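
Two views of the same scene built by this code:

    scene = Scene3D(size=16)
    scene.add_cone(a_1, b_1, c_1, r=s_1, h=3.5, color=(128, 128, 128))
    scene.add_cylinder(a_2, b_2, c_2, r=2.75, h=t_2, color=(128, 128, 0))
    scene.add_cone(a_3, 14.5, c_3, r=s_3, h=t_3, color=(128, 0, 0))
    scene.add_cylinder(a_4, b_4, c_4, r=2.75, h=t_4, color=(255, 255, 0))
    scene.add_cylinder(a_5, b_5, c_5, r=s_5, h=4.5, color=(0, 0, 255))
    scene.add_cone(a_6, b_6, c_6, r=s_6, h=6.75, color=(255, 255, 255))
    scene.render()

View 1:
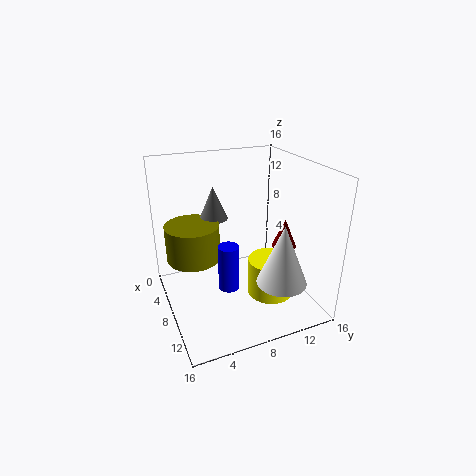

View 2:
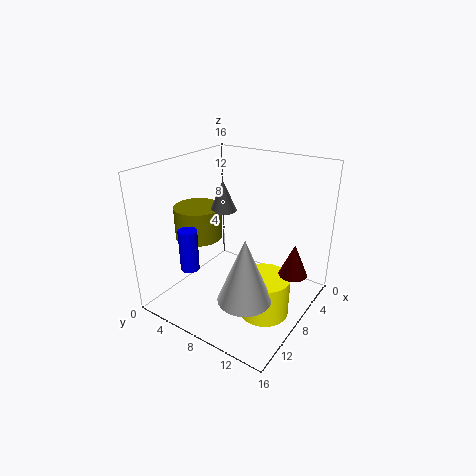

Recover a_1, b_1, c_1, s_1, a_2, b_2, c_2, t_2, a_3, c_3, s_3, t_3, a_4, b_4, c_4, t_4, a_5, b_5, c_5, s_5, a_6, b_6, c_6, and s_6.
a_1 = 7.25
b_1 = 5.5
c_1 = 10.5
s_1 = 1.5
a_2 = 8.5
b_2 = 2.75
c_2 = 7
t_2 = 3.75
a_3 = 7.25
c_3 = 5.25
s_3 = 1.5
t_3 = 3.5
a_4 = 8.75
b_4 = 12
c_4 = 0.25
t_4 = 4.5
a_5 = 12.75
b_5 = 5
c_5 = 5.5
s_5 = 1
a_6 = 12
b_6 = 11.5
c_6 = 3.75
s_6 = 2.75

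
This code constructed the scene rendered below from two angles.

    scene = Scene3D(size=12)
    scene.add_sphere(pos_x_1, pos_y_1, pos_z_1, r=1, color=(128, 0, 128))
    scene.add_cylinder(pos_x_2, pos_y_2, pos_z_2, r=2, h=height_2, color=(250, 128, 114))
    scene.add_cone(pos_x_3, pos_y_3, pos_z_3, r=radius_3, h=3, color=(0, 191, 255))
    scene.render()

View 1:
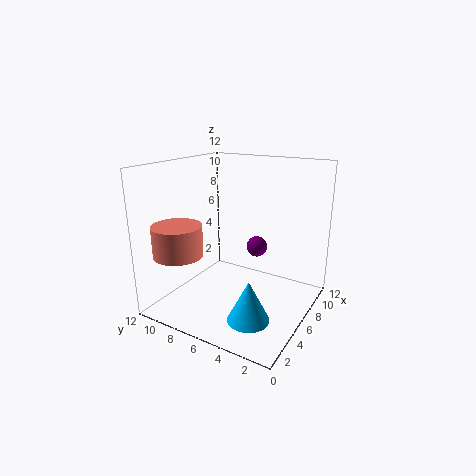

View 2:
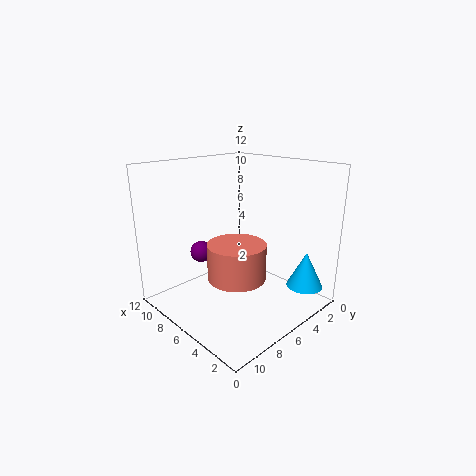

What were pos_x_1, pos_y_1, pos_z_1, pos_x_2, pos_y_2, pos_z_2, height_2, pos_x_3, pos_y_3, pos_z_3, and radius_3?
pos_x_1 = 10.5
pos_y_1 = 6.5
pos_z_1 = 3.5
pos_x_2 = 2.5
pos_y_2 = 9.5
pos_z_2 = 5
height_2 = 2.5
pos_x_3 = 1.5
pos_y_3 = 2.5
pos_z_3 = 2
radius_3 = 1.5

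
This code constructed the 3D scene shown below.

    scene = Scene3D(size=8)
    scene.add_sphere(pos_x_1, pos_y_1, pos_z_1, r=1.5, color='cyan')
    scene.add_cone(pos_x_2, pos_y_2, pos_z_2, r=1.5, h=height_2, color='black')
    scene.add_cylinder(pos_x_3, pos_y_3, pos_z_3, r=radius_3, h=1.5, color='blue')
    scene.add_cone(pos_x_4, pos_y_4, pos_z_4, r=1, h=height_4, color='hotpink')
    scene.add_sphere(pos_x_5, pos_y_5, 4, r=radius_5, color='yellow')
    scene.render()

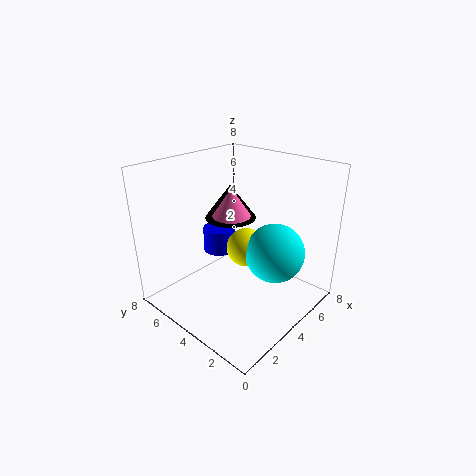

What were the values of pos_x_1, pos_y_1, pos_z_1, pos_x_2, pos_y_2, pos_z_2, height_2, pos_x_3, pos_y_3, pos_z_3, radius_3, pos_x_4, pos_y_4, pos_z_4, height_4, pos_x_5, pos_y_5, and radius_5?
pos_x_1 = 4
pos_y_1 = 1.5
pos_z_1 = 4
pos_x_2 = 5
pos_y_2 = 5.5
pos_z_2 = 4.5
height_2 = 2
pos_x_3 = 5
pos_y_3 = 6.5
pos_z_3 = 2
radius_3 = 1
pos_x_4 = 3.5
pos_y_4 = 4
pos_z_4 = 5.5
height_4 = 1.5
pos_x_5 = 3.5
pos_y_5 = 3
radius_5 = 1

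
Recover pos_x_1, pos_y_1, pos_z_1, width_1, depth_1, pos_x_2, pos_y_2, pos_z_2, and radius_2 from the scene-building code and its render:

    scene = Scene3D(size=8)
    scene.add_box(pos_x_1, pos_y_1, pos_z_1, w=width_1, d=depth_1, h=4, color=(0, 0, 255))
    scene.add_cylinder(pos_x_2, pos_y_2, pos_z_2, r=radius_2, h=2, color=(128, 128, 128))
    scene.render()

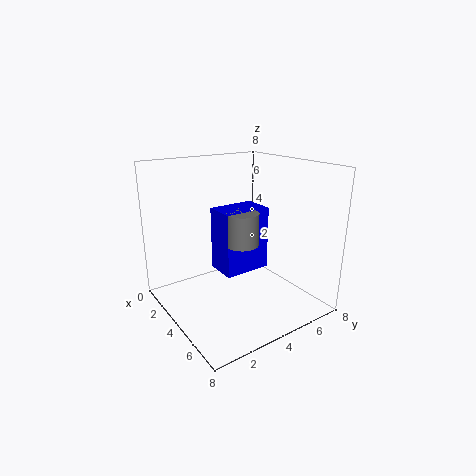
pos_x_1 = 1
pos_y_1 = 4
pos_z_1 = 1
width_1 = 2
depth_1 = 3
pos_x_2 = 3
pos_y_2 = 5
pos_z_2 = 3
radius_2 = 1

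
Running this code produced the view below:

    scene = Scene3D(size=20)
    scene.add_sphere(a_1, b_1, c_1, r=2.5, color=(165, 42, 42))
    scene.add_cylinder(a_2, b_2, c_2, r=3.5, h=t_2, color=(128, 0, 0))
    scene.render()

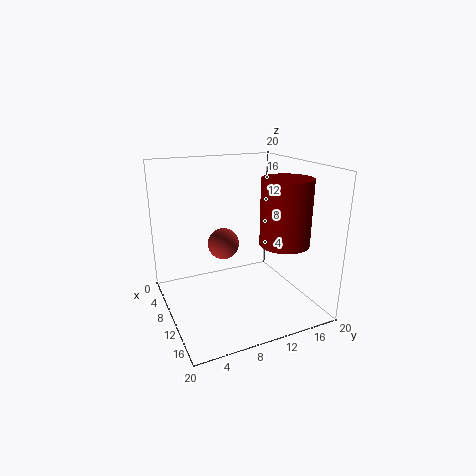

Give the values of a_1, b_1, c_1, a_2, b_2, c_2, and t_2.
a_1 = 3.25, b_1 = 10.5, c_1 = 6.5, a_2 = 12.5, b_2 = 16, c_2 = 9, t_2 = 9.25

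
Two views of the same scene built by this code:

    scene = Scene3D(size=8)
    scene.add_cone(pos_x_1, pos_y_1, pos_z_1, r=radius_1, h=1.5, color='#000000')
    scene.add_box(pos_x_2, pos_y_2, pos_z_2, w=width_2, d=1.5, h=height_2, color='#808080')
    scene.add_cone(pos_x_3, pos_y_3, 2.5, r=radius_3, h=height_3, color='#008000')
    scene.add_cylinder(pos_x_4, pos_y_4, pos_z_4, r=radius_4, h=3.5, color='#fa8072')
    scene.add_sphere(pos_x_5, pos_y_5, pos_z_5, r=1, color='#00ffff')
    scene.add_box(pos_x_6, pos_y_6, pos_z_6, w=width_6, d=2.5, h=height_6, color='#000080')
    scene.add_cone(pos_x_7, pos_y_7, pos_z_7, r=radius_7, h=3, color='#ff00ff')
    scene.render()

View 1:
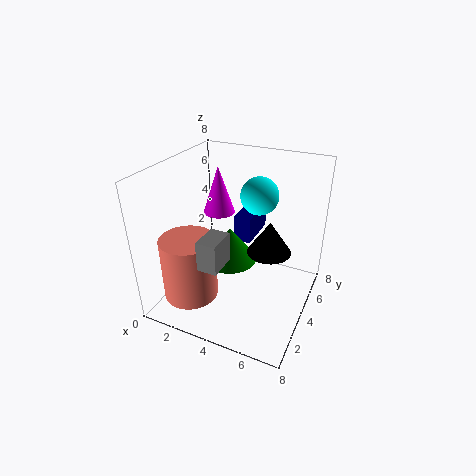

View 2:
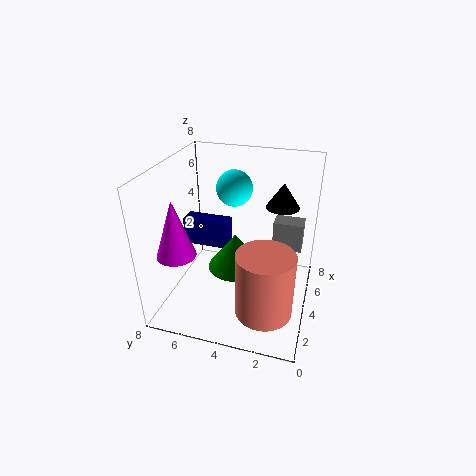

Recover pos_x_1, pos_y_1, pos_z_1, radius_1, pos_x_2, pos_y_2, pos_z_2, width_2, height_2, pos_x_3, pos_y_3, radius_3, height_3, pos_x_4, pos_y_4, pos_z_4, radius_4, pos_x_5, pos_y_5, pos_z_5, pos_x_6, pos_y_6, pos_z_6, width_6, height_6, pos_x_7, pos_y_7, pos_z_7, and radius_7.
pos_x_1 = 6.5
pos_y_1 = 2
pos_z_1 = 5
radius_1 = 1
pos_x_2 = 3.5
pos_y_2 = 0.5
pos_z_2 = 4
width_2 = 1
height_2 = 1.5
pos_x_3 = 3.5
pos_y_3 = 4
radius_3 = 1.5
height_3 = 2
pos_x_4 = 2
pos_y_4 = 2
pos_z_4 = 1
radius_4 = 1.5
pos_x_5 = 5
pos_y_5 = 4.5
pos_z_5 = 6.5
pos_x_6 = 3.5
pos_y_6 = 4.5
pos_z_6 = 3.5
width_6 = 1
height_6 = 1.5
pos_x_7 = 1.5
pos_y_7 = 6.5
pos_z_7 = 4
radius_7 = 1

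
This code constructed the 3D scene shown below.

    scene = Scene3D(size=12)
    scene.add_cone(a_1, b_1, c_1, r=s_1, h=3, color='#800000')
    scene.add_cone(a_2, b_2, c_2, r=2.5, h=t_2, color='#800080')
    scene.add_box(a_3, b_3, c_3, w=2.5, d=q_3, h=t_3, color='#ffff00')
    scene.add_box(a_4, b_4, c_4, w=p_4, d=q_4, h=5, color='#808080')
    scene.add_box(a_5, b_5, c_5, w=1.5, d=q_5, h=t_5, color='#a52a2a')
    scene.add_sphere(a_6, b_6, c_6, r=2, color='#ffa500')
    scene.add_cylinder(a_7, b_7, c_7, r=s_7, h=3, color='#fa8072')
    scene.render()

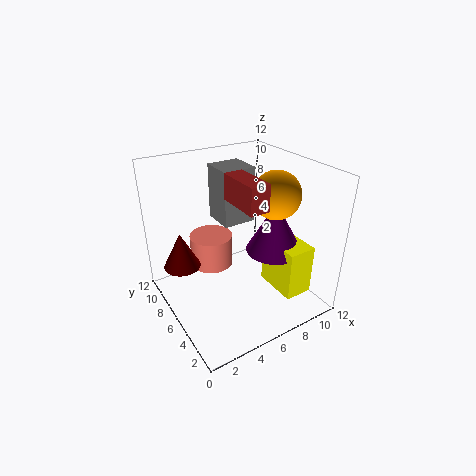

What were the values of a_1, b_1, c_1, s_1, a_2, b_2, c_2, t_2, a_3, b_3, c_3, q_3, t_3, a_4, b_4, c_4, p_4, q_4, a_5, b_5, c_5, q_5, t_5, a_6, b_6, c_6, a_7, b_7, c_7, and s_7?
a_1 = 1.5
b_1 = 7.5
c_1 = 4
s_1 = 1.5
a_2 = 9.5
b_2 = 5.5
c_2 = 4
t_2 = 4.5
a_3 = 9
b_3 = 2.5
c_3 = 0.5
q_3 = 4
t_3 = 4.5
a_4 = 6
b_4 = 8
c_4 = 6
p_4 = 3
q_4 = 3
a_5 = 4.5
b_5 = 2
c_5 = 10
q_5 = 3.5
t_5 = 2
a_6 = 9
b_6 = 5
c_6 = 9.5
a_7 = 5.5
b_7 = 10
c_7 = 1.5
s_7 = 2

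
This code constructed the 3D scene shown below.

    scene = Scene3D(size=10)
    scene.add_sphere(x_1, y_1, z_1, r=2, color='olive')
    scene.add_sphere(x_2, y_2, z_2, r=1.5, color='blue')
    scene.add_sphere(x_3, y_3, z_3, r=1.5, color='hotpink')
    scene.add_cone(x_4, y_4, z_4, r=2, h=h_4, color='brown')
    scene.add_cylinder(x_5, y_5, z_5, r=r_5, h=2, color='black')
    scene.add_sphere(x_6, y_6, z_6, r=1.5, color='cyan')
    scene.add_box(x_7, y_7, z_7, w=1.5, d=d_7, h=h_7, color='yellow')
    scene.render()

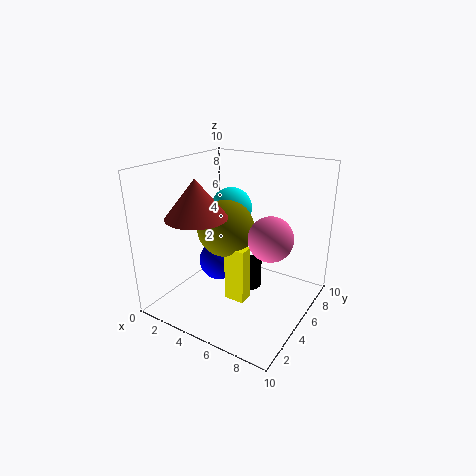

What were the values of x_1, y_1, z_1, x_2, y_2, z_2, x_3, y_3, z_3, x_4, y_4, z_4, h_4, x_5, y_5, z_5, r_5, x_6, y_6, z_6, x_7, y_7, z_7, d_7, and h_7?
x_1 = 4, y_1 = 5, z_1 = 5.5, x_2 = 3, y_2 = 5.5, z_2 = 2.5, x_3 = 7.5, y_3 = 5, z_3 = 5.5, x_4 = 3.5, y_4 = 2.5, z_4 = 7, h_4 = 2.5, x_5 = 5, y_5 = 6.5, z_5 = 0.5, r_5 = 1, x_6 = 3.5, y_6 = 6.5, z_6 = 6.5, x_7 = 4.5, y_7 = 4, z_7 = 0.5, d_7 = 1, h_7 = 4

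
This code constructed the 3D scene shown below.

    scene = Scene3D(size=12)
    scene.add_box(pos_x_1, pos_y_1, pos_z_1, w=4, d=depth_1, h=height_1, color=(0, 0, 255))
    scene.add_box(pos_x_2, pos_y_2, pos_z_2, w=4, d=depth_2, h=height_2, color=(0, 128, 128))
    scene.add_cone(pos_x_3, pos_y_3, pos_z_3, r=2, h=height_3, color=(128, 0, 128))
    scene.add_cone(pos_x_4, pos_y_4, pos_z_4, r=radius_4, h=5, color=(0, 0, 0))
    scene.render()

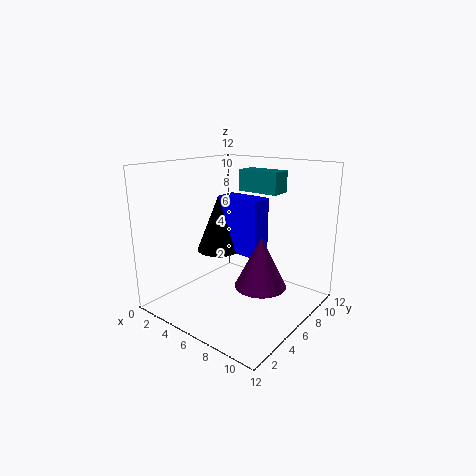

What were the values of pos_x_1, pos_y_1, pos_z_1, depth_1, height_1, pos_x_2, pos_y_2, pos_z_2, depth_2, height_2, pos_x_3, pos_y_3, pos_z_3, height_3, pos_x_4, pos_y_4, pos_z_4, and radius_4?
pos_x_1 = 3, pos_y_1 = 7, pos_z_1 = 4, depth_1 = 2, height_1 = 5, pos_x_2 = 3, pos_y_2 = 10, pos_z_2 = 9, depth_2 = 2, height_2 = 2, pos_x_3 = 9, pos_y_3 = 5, pos_z_3 = 3, height_3 = 4, pos_x_4 = 3, pos_y_4 = 7, pos_z_4 = 4, radius_4 = 2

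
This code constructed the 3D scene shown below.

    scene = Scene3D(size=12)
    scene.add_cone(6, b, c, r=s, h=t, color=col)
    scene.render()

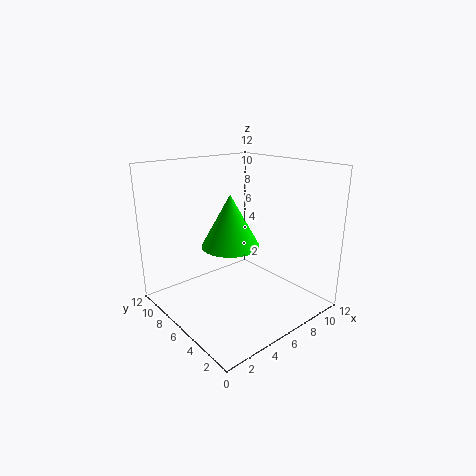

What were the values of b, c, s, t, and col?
b = 7
c = 5
s = 2.5
t = 4.5
col = 'lime'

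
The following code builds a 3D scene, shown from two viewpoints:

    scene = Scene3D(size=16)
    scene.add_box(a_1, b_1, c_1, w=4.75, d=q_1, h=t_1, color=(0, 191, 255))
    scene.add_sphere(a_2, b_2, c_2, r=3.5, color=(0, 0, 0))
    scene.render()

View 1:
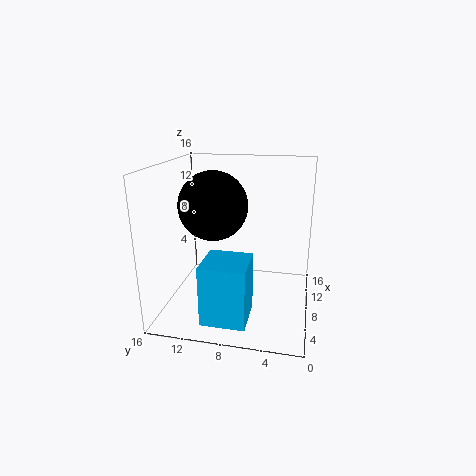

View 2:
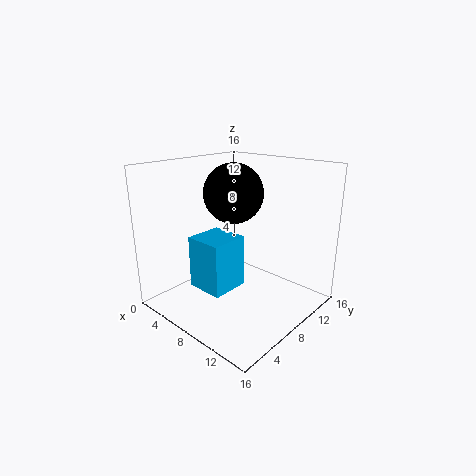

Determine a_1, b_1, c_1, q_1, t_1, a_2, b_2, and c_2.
a_1 = 1.75; b_1 = 6; c_1 = 0.5; q_1 = 4.75; t_1 = 6.5; a_2 = 5.5; b_2 = 10; c_2 = 12.25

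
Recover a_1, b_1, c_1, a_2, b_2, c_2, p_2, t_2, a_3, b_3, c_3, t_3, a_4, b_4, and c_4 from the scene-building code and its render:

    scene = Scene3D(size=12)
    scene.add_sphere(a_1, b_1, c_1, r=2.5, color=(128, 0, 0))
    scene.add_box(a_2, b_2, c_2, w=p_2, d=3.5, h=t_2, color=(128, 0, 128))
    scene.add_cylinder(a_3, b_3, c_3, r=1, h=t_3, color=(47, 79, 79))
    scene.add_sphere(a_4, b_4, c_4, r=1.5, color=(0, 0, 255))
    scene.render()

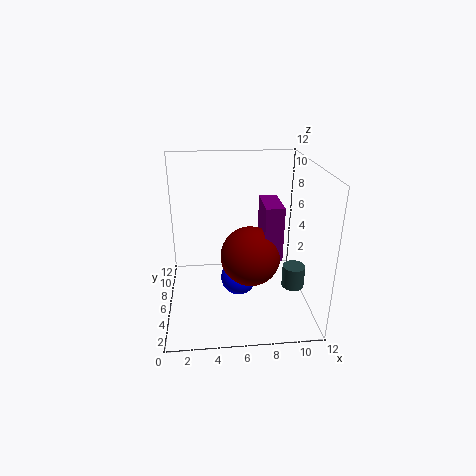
a_1 = 7, b_1 = 5.5, c_1 = 4.5, a_2 = 8, b_2 = 4.5, c_2 = 4.5, p_2 = 1.5, t_2 = 4.5, a_3 = 11, b_3 = 6, c_3 = 1, t_3 = 2, a_4 = 6, b_4 = 5.5, c_4 = 2.5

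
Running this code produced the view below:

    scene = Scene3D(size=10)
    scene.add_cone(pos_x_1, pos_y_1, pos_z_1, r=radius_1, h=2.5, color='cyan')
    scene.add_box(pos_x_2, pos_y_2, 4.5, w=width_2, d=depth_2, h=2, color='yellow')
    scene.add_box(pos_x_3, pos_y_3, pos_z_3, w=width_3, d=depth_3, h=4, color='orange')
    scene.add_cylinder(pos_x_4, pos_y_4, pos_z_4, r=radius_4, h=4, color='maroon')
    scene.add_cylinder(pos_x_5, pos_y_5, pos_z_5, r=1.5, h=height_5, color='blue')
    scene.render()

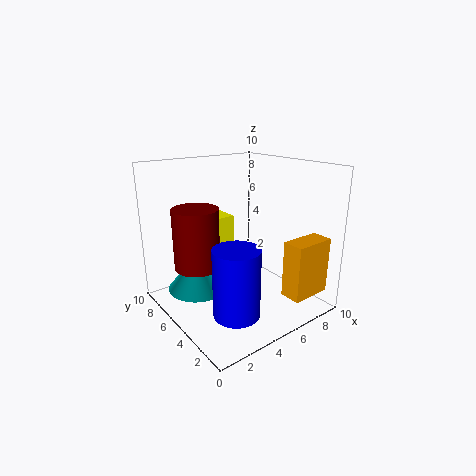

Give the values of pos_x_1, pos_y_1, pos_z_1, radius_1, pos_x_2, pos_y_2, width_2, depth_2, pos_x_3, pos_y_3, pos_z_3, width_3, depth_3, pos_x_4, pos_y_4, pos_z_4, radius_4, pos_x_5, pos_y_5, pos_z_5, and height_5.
pos_x_1 = 2; pos_y_1 = 5.5; pos_z_1 = 2; radius_1 = 2; pos_x_2 = 3.5; pos_y_2 = 5.5; width_2 = 1.5; depth_2 = 2; pos_x_3 = 7; pos_y_3 = 1; pos_z_3 = 1; width_3 = 3; depth_3 = 1.5; pos_x_4 = 2; pos_y_4 = 5.5; pos_z_4 = 3.5; radius_4 = 1.5; pos_x_5 = 3; pos_y_5 = 2.5; pos_z_5 = 1; height_5 = 4.5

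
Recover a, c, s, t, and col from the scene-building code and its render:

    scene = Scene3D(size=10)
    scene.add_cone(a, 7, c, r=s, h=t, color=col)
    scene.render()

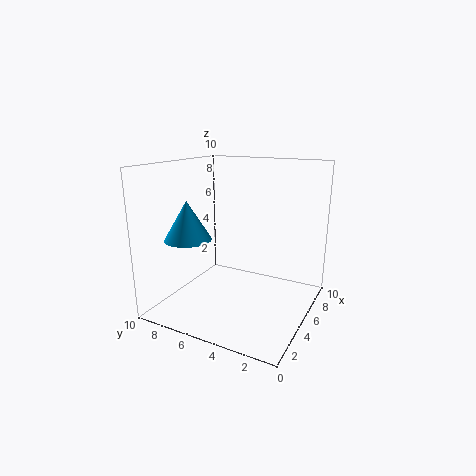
a = 2; c = 5.5; s = 1.5; t = 2.5; col = 'deepskyblue'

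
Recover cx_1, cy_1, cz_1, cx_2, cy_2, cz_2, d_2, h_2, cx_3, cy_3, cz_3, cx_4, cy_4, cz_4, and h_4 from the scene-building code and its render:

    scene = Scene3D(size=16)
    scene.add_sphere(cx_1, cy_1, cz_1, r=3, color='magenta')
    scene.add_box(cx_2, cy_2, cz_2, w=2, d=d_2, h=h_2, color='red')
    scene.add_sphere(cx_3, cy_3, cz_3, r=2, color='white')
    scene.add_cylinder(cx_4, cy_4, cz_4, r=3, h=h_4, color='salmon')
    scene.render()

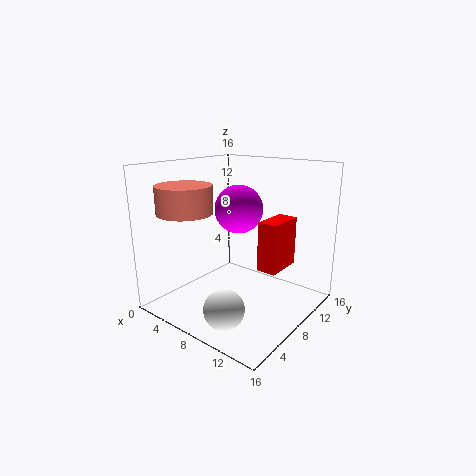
cx_1 = 5, cy_1 = 12, cz_1 = 10, cx_2 = 12, cy_2 = 6, cz_2 = 6, d_2 = 4, h_2 = 5, cx_3 = 11, cy_3 = 2, cz_3 = 3, cx_4 = 4, cy_4 = 4, cz_4 = 11, h_4 = 3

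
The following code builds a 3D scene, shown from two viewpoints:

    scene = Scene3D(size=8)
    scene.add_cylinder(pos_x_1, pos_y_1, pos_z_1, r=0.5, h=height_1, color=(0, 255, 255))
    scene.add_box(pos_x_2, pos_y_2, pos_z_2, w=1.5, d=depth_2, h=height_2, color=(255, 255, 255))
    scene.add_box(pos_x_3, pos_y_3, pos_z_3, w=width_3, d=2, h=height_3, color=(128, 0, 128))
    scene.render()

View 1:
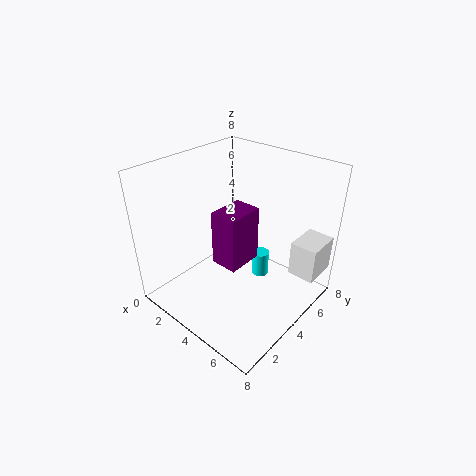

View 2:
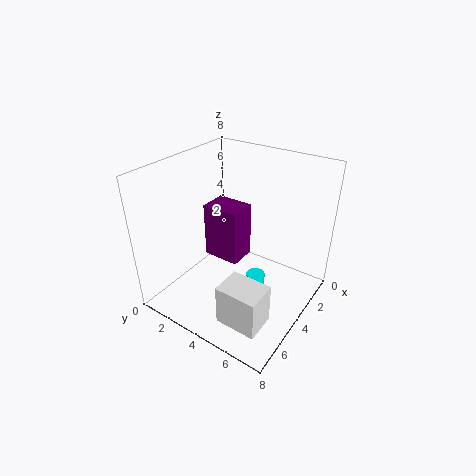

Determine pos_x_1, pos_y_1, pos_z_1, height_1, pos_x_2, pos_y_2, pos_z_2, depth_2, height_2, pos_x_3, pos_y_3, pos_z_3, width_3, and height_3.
pos_x_1 = 4.5
pos_y_1 = 5.5
pos_z_1 = 1
height_1 = 1.5
pos_x_2 = 6.5
pos_y_2 = 5.5
pos_z_2 = 2
depth_2 = 2
height_2 = 2
pos_x_3 = 3.5
pos_y_3 = 2.5
pos_z_3 = 3
width_3 = 1.5
height_3 = 3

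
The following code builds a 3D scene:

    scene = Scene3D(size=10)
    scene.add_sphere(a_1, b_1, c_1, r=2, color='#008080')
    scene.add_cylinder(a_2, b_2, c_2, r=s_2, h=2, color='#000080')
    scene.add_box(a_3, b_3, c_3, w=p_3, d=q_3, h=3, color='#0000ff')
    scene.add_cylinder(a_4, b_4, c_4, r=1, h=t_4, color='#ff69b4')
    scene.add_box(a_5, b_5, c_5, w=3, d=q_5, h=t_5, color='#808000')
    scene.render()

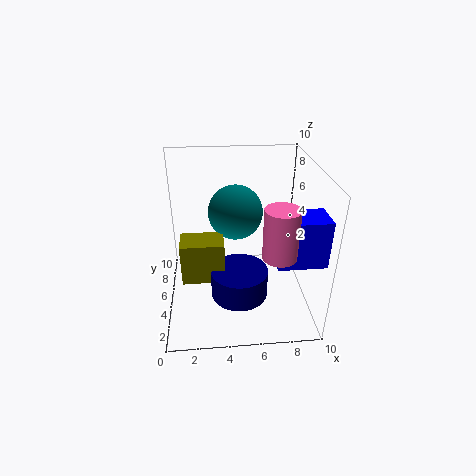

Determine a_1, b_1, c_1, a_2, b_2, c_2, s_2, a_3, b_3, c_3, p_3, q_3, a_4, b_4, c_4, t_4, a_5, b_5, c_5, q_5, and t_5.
a_1 = 5
b_1 = 7
c_1 = 6
a_2 = 5
b_2 = 4
c_2 = 1
s_2 = 2
a_3 = 7
b_3 = 1
c_3 = 5
p_3 = 3
q_3 = 2
a_4 = 7
b_4 = 1
c_4 = 6
t_4 = 3
a_5 = 1
b_5 = 4
c_5 = 2
q_5 = 2
t_5 = 3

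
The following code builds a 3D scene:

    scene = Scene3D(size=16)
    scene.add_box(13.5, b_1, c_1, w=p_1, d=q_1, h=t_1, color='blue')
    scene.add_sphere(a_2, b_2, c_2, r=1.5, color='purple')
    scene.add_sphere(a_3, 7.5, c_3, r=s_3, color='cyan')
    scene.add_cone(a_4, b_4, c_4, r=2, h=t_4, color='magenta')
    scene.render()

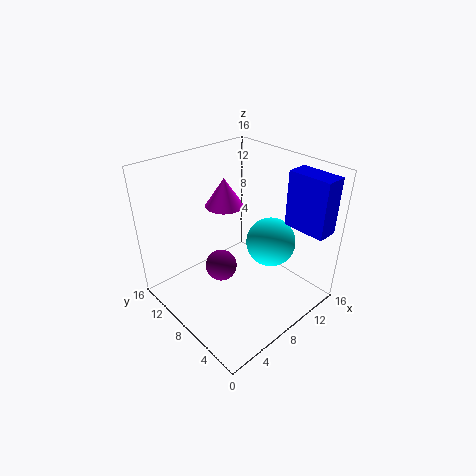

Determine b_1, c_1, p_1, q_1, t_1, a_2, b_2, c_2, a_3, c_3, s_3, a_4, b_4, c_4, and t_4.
b_1 = 1; c_1 = 8.5; p_1 = 2.5; q_1 = 5; t_1 = 6.5; a_2 = 3.5; b_2 = 5.5; c_2 = 8; a_3 = 13; c_3 = 5.5; s_3 = 3; a_4 = 7; b_4 = 9; c_4 = 12; t_4 = 3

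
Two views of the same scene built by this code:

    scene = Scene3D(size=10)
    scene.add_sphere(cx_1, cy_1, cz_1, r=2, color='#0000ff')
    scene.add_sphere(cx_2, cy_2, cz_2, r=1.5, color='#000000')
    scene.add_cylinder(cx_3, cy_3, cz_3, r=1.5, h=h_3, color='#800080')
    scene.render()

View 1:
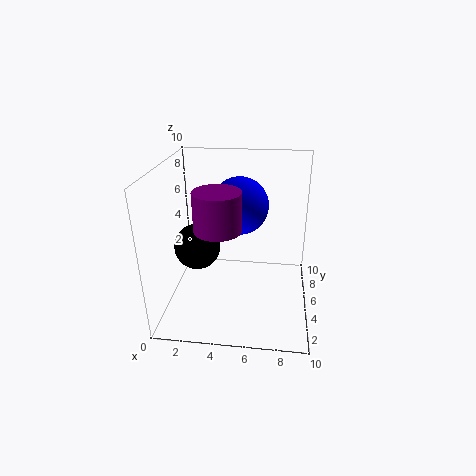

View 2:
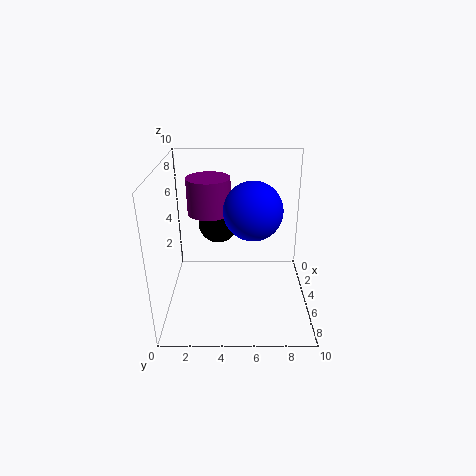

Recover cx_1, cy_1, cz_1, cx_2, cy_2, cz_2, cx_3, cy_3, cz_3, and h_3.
cx_1 = 5
cy_1 = 6
cz_1 = 7
cx_2 = 2.5
cy_2 = 3.5
cz_2 = 5
cx_3 = 4
cy_3 = 3
cz_3 = 6.5
h_3 = 2.5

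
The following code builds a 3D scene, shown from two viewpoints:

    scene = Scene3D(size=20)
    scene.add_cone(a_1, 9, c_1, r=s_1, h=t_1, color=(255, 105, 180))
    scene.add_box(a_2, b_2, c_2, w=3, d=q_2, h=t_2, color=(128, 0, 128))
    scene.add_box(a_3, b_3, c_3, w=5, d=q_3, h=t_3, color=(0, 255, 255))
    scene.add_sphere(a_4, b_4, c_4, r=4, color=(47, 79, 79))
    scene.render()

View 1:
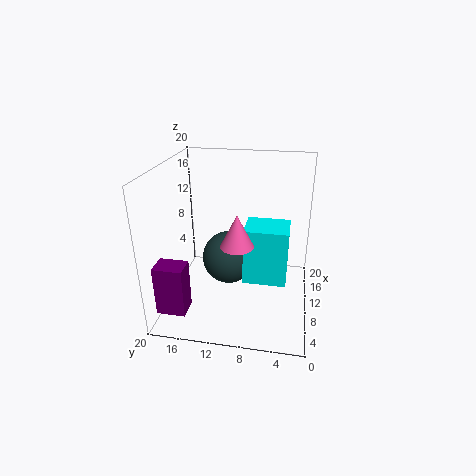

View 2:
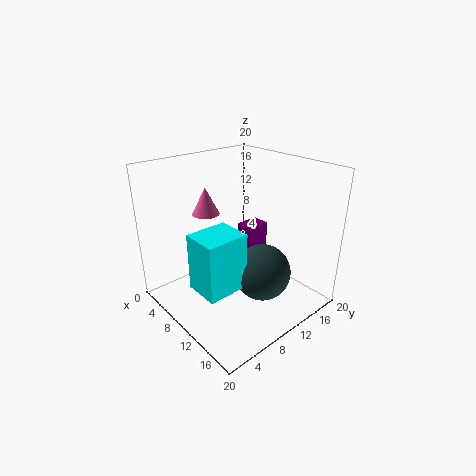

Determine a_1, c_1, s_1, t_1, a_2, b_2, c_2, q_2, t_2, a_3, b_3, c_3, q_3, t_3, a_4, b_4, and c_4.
a_1 = 4
c_1 = 12
s_1 = 2
t_1 = 4
a_2 = 3
b_2 = 16
c_2 = 1
q_2 = 4
t_2 = 7
a_3 = 8
b_3 = 3
c_3 = 4
q_3 = 6
t_3 = 8
a_4 = 13
b_4 = 12
c_4 = 5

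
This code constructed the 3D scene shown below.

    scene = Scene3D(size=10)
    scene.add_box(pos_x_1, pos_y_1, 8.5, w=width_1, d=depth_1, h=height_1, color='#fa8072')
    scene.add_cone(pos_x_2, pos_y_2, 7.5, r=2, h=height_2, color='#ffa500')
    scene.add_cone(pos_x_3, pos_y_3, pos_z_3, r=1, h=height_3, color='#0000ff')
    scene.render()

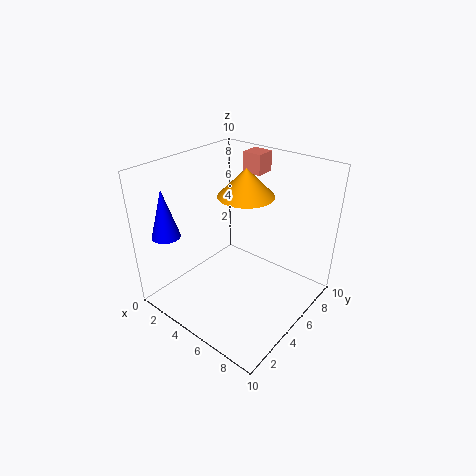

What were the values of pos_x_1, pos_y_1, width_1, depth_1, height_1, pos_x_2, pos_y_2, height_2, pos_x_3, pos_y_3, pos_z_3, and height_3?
pos_x_1 = 3
pos_y_1 = 8
width_1 = 1.5
depth_1 = 1.5
height_1 = 1.5
pos_x_2 = 4.5
pos_y_2 = 6.5
height_2 = 2
pos_x_3 = 1
pos_y_3 = 2
pos_z_3 = 5
height_3 = 3.5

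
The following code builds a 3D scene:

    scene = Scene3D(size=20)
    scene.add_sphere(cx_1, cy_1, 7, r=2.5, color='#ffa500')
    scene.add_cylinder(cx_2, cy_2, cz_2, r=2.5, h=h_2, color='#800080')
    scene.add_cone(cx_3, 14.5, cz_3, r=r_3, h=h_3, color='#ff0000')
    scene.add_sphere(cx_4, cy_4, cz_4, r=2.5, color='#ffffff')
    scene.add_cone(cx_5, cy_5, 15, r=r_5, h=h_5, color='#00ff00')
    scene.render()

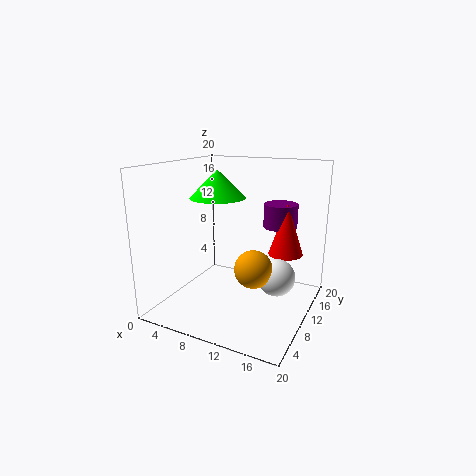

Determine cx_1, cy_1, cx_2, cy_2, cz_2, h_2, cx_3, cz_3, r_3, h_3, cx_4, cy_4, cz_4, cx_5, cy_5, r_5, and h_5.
cx_1 = 13.5, cy_1 = 7.5, cx_2 = 14, cy_2 = 16, cz_2 = 10.5, h_2 = 3.5, cx_3 = 15.5, cz_3 = 7, r_3 = 2.5, h_3 = 7.5, cx_4 = 16, cy_4 = 9.5, cz_4 = 5.5, cx_5 = 6, cy_5 = 11.5, r_5 = 4, h_5 = 4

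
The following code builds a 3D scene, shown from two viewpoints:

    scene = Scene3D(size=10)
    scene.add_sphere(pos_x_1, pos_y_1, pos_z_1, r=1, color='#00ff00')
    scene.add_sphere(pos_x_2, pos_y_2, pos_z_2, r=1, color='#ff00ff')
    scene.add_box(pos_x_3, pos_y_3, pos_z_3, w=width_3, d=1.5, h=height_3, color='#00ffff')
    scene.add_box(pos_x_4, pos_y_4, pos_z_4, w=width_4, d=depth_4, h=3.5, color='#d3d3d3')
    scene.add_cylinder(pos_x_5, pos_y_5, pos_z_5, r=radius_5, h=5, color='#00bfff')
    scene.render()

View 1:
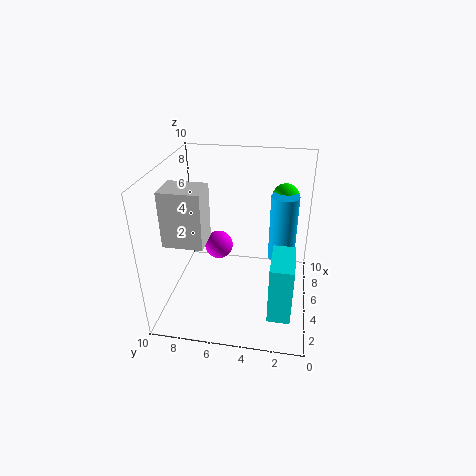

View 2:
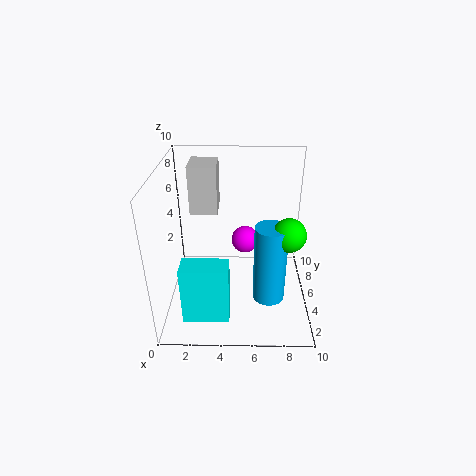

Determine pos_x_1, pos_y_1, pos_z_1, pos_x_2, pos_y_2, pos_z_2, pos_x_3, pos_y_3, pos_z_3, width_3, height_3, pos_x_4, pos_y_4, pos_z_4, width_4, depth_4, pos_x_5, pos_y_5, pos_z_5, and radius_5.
pos_x_1 = 8, pos_y_1 = 2, pos_z_1 = 7, pos_x_2 = 5.5, pos_y_2 = 6.5, pos_z_2 = 4, pos_x_3 = 1.5, pos_y_3 = 1, pos_z_3 = 1, width_3 = 3, height_3 = 4, pos_x_4 = 1.5, pos_y_4 = 6.5, pos_z_4 = 6, width_4 = 2, depth_4 = 2.5, pos_x_5 = 7, pos_y_5 = 2, pos_z_5 = 2.5, radius_5 = 1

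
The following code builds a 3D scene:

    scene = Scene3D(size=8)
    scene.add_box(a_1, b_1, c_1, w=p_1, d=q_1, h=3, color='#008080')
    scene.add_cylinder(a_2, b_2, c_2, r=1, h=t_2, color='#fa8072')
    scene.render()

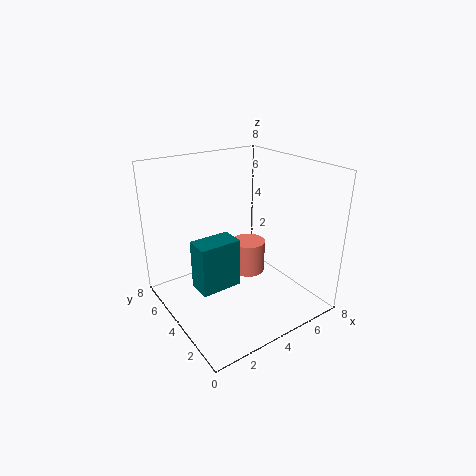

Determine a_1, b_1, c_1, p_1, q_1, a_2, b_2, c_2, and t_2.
a_1 = 2; b_1 = 4.5; c_1 = 0.5; p_1 = 2.5; q_1 = 1.5; a_2 = 5.5; b_2 = 5; c_2 = 1; t_2 = 2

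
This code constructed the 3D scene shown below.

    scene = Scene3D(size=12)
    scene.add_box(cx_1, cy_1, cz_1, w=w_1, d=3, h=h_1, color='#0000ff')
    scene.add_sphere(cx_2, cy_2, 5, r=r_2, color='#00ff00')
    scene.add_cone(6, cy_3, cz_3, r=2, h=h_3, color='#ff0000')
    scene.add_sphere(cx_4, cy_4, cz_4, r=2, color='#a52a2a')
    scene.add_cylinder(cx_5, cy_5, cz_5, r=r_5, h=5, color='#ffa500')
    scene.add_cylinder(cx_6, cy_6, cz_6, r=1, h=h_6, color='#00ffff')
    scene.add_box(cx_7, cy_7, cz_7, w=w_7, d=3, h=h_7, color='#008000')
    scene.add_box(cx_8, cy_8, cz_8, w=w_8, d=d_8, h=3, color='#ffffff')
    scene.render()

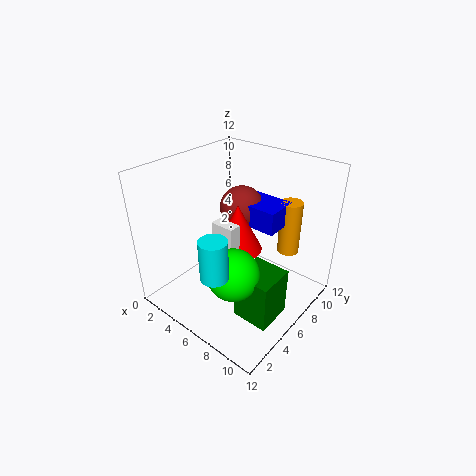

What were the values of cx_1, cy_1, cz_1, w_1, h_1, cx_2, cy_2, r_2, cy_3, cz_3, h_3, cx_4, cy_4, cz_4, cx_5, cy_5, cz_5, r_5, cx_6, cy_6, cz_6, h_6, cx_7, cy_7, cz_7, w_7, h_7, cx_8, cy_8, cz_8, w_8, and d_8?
cx_1 = 4; cy_1 = 8; cz_1 = 6; w_1 = 4; h_1 = 2; cx_2 = 8; cy_2 = 3; r_2 = 2; cy_3 = 6; cz_3 = 5; h_3 = 4; cx_4 = 4; cy_4 = 9; cz_4 = 7; cx_5 = 8; cy_5 = 11; cz_5 = 3; r_5 = 1; cx_6 = 8; cy_6 = 1; cz_6 = 6; h_6 = 3; cx_7 = 8; cy_7 = 3; cz_7 = 1; w_7 = 3; h_7 = 4; cx_8 = 5; cy_8 = 4; cz_8 = 5; w_8 = 2; d_8 = 1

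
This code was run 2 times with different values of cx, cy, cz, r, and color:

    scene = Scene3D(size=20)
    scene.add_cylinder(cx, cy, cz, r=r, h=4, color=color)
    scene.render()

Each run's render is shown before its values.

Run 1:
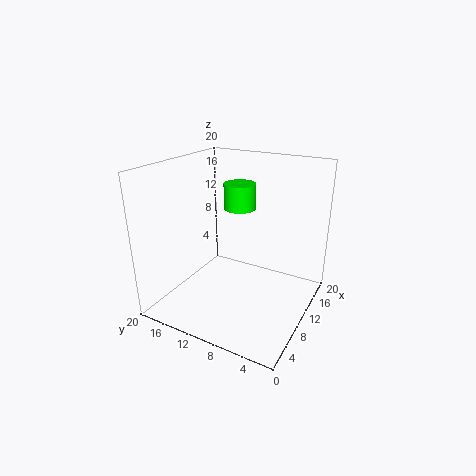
cx = 16.5
cy = 13.25
cz = 11.75
r = 2.5
color = 'lime'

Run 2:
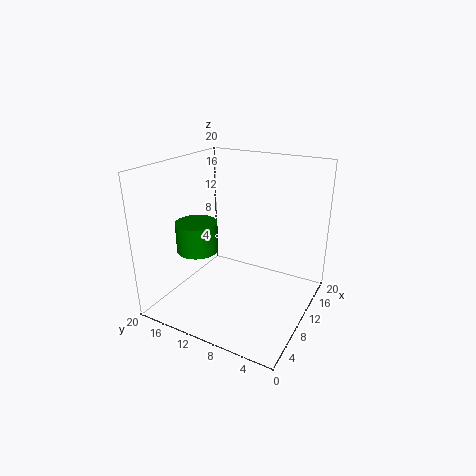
cx = 6
cy = 14
cz = 9
r = 2.75
color = 'green'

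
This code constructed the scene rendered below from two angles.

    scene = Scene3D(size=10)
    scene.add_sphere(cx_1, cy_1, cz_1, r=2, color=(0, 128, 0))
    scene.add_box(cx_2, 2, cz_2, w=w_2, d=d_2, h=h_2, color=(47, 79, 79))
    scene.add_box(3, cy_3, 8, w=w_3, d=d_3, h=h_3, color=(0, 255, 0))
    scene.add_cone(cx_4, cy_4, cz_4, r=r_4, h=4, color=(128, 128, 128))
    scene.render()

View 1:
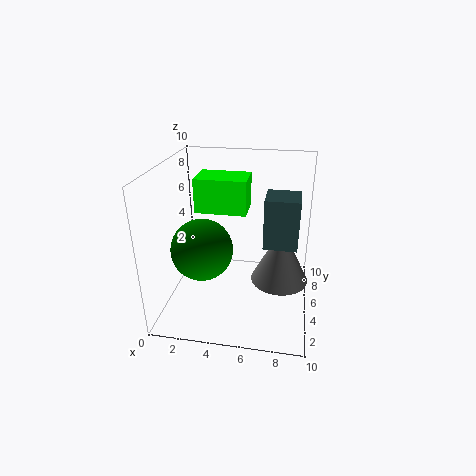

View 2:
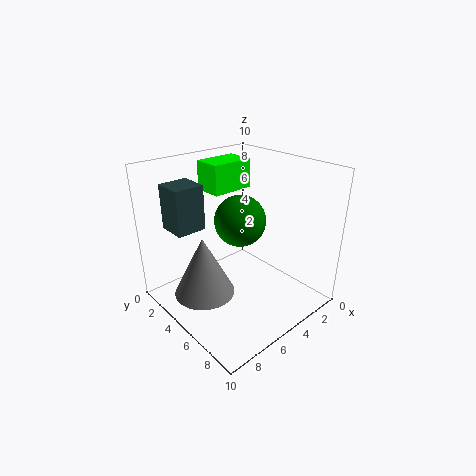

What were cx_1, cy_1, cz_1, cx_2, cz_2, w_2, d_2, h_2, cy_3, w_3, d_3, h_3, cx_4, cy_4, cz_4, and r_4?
cx_1 = 3, cy_1 = 3, cz_1 = 5, cx_2 = 7, cz_2 = 6, w_2 = 2, d_2 = 2, h_2 = 3, cy_3 = 2, w_3 = 3, d_3 = 2, h_3 = 2, cx_4 = 8, cy_4 = 5, cz_4 = 2, r_4 = 2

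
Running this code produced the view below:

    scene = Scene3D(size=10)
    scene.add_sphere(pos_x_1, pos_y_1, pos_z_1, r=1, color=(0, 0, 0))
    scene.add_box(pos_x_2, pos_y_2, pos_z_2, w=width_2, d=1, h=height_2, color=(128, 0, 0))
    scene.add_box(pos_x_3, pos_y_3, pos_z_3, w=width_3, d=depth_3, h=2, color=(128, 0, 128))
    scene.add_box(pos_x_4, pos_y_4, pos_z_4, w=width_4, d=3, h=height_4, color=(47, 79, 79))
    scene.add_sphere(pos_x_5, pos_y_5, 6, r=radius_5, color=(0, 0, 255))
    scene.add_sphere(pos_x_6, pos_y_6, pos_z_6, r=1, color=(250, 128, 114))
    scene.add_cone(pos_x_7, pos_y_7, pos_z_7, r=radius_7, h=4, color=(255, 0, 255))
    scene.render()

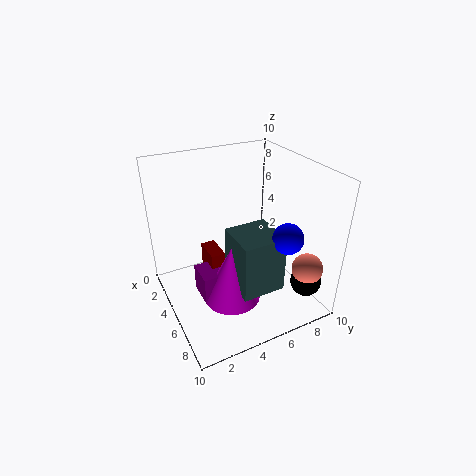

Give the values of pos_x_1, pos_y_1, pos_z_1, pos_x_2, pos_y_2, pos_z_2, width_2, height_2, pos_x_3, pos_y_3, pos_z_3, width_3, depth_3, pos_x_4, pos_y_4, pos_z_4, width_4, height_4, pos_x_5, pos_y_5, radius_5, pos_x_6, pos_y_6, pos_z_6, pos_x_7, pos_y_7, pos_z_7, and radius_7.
pos_x_1 = 9, pos_y_1 = 8, pos_z_1 = 3, pos_x_2 = 3, pos_y_2 = 3, pos_z_2 = 1, width_2 = 2, height_2 = 3, pos_x_3 = 4, pos_y_3 = 2, pos_z_3 = 1, width_3 = 2, depth_3 = 3, pos_x_4 = 5, pos_y_4 = 4, pos_z_4 = 2, width_4 = 3, height_4 = 4, pos_x_5 = 8, pos_y_5 = 7, radius_5 = 1, pos_x_6 = 9, pos_y_6 = 8, pos_z_6 = 4, pos_x_7 = 6, pos_y_7 = 4, pos_z_7 = 1, radius_7 = 2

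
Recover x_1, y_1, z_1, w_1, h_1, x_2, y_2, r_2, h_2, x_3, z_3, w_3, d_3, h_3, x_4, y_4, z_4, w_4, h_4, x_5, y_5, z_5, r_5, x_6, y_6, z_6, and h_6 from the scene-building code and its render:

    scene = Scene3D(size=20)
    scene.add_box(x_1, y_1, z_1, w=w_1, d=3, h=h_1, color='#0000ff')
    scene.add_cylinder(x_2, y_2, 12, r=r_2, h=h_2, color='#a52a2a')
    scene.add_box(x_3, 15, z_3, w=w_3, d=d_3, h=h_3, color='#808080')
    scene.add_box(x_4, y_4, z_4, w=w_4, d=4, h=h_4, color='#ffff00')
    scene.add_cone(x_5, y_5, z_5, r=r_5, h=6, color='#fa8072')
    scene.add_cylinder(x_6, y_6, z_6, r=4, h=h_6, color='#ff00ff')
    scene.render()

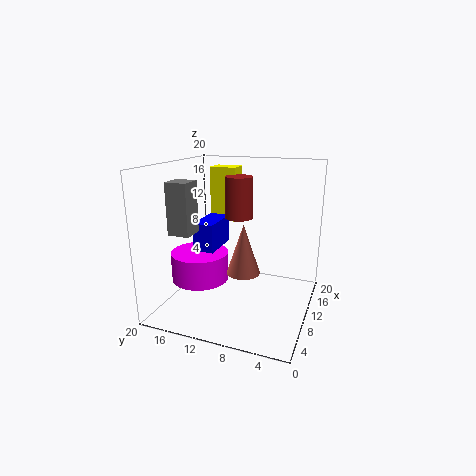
x_1 = 8; y_1 = 13; z_1 = 8; w_1 = 6; h_1 = 4; x_2 = 13; y_2 = 11; r_2 = 2; h_2 = 6; x_3 = 5; z_3 = 11; w_3 = 3; d_3 = 3; h_3 = 7; x_4 = 14; y_4 = 12; z_4 = 11; w_4 = 3; h_4 = 8; x_5 = 4; y_5 = 7; z_5 = 8; r_5 = 2; x_6 = 8; y_6 = 15; z_6 = 4; h_6 = 4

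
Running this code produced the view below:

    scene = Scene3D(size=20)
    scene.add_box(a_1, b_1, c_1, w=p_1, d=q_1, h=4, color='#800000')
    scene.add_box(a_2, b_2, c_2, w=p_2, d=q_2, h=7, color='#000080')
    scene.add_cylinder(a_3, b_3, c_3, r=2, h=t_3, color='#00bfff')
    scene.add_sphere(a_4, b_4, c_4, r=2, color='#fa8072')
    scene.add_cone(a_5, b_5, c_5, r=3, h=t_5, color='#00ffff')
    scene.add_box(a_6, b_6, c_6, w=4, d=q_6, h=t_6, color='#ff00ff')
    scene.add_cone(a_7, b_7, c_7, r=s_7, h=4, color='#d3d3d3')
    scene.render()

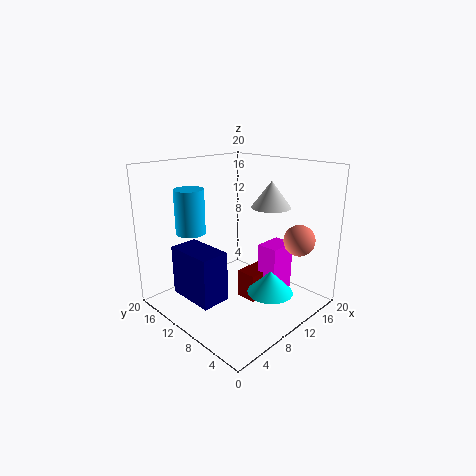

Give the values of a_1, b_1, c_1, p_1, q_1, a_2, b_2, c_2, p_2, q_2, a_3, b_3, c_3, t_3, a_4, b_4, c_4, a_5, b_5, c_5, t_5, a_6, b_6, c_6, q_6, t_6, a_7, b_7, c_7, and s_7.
a_1 = 10; b_1 = 7; c_1 = 1; p_1 = 7; q_1 = 3; a_2 = 3; b_2 = 9; c_2 = 2; p_2 = 4; q_2 = 7; a_3 = 5; b_3 = 14; c_3 = 11; t_3 = 6; a_4 = 13; b_4 = 2; c_4 = 11; a_5 = 10; b_5 = 4; c_5 = 4; t_5 = 3; a_6 = 12; b_6 = 5; c_6 = 2; q_6 = 3; t_6 = 7; a_7 = 17; b_7 = 10; c_7 = 13; s_7 = 3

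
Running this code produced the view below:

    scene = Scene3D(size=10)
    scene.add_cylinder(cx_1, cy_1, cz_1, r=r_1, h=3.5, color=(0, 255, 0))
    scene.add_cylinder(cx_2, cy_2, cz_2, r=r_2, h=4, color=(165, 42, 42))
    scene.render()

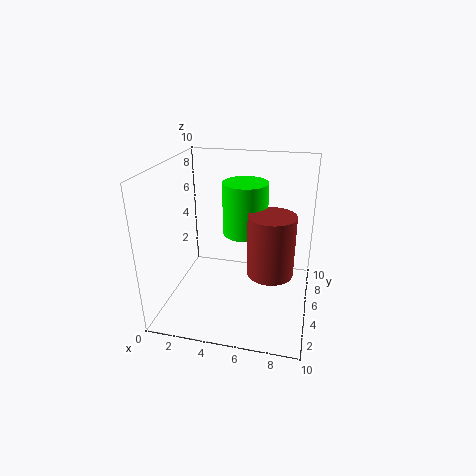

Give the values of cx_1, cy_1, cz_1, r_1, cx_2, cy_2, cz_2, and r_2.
cx_1 = 5.5; cy_1 = 5; cz_1 = 5.5; r_1 = 1.5; cx_2 = 7.5; cy_2 = 3.5; cz_2 = 3.5; r_2 = 1.5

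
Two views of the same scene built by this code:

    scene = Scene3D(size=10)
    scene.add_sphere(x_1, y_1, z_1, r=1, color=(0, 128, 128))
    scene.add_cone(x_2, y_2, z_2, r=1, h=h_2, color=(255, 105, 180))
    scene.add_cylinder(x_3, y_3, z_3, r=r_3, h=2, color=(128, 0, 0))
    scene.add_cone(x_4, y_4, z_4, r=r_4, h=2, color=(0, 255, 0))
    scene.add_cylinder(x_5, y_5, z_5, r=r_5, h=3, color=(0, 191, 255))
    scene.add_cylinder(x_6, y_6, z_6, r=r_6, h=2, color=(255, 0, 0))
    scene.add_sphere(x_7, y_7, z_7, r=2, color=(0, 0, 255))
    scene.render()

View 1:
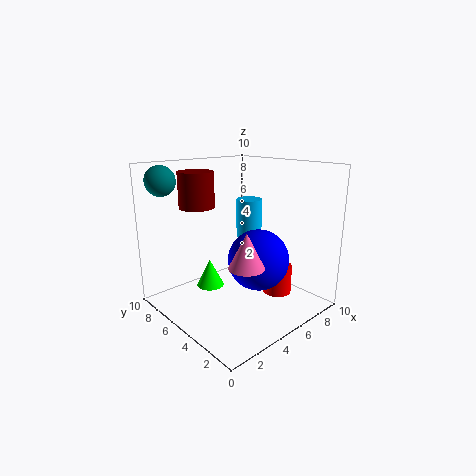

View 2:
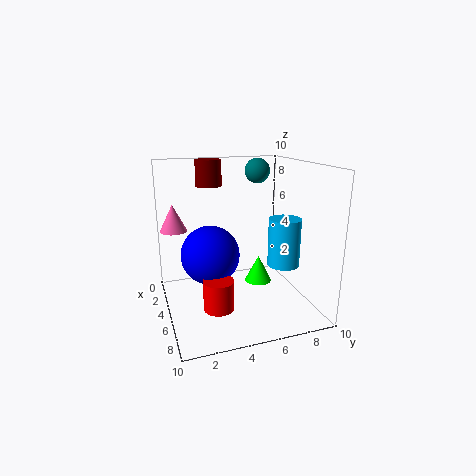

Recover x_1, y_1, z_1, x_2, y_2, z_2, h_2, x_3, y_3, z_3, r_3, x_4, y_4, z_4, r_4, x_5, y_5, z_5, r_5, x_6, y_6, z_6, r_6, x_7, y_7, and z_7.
x_1 = 1; y_1 = 8; z_1 = 9; x_2 = 2; y_2 = 1; z_2 = 5; h_2 = 2; x_3 = 1; y_3 = 4; z_3 = 8; r_3 = 1; x_4 = 4; y_4 = 7; z_4 = 1; r_4 = 1; x_5 = 8; y_5 = 7; z_5 = 4; r_5 = 1; x_6 = 7; y_6 = 3; z_6 = 1; r_6 = 1; x_7 = 5; y_7 = 3; z_7 = 4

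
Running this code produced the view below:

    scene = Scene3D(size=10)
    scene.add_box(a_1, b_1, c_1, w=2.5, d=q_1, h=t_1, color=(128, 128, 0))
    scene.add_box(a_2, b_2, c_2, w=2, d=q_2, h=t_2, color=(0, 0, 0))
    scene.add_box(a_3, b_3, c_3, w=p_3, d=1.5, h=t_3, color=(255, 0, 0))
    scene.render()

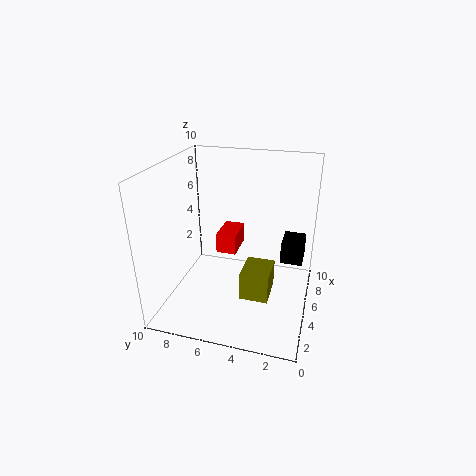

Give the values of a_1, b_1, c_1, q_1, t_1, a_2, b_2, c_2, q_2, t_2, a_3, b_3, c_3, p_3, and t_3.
a_1 = 3.5
b_1 = 2.5
c_1 = 1
q_1 = 2
t_1 = 2
a_2 = 5
b_2 = 0.5
c_2 = 3.5
q_2 = 1.5
t_2 = 1.5
a_3 = 6
b_3 = 5.5
c_3 = 3
p_3 = 2.5
t_3 = 1.5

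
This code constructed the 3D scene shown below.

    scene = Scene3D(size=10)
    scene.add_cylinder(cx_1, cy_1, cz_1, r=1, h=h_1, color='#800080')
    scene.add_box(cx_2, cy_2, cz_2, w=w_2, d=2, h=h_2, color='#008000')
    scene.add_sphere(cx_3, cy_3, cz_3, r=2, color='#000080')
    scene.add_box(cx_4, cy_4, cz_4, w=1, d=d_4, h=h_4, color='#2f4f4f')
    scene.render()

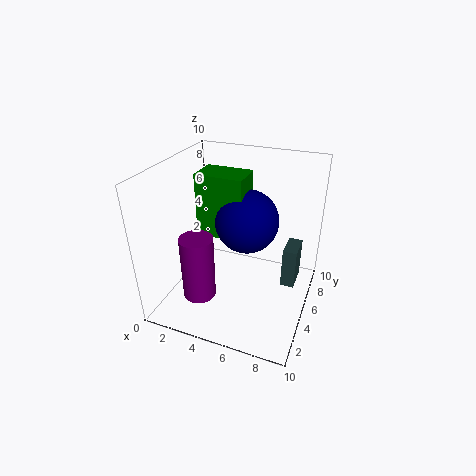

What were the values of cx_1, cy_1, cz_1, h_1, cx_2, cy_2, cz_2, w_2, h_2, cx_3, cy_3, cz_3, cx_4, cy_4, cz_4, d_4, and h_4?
cx_1 = 4
cy_1 = 1
cz_1 = 3
h_1 = 4
cx_2 = 3
cy_2 = 3
cz_2 = 6
w_2 = 3
h_2 = 4
cx_3 = 6
cy_3 = 4
cz_3 = 7
cx_4 = 8
cy_4 = 6
cz_4 = 1
d_4 = 2
h_4 = 3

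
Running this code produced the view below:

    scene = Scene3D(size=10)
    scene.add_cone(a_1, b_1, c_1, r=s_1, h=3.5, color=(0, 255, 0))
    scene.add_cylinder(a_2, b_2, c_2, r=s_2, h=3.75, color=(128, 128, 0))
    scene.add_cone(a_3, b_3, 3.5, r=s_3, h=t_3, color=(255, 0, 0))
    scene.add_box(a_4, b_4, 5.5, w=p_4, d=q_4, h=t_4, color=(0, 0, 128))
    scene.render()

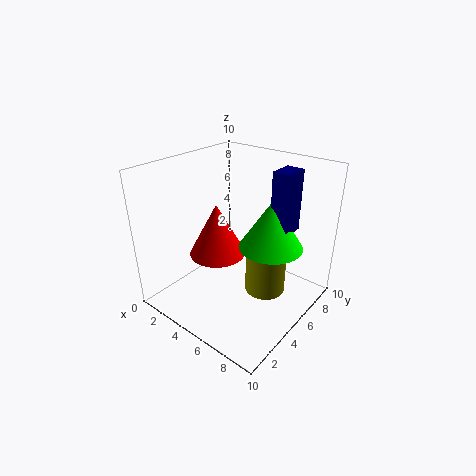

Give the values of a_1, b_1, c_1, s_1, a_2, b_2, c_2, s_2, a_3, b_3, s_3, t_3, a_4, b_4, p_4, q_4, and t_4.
a_1 = 6.75; b_1 = 6.5; c_1 = 4.25; s_1 = 2.25; a_2 = 6.25; b_2 = 6.75; c_2 = 0.25; s_2 = 1.5; a_3 = 3.5; b_3 = 4.5; s_3 = 2; t_3 = 3.75; a_4 = 6.75; b_4 = 6.25; p_4 = 1.25; q_4 = 1.75; t_4 = 4.25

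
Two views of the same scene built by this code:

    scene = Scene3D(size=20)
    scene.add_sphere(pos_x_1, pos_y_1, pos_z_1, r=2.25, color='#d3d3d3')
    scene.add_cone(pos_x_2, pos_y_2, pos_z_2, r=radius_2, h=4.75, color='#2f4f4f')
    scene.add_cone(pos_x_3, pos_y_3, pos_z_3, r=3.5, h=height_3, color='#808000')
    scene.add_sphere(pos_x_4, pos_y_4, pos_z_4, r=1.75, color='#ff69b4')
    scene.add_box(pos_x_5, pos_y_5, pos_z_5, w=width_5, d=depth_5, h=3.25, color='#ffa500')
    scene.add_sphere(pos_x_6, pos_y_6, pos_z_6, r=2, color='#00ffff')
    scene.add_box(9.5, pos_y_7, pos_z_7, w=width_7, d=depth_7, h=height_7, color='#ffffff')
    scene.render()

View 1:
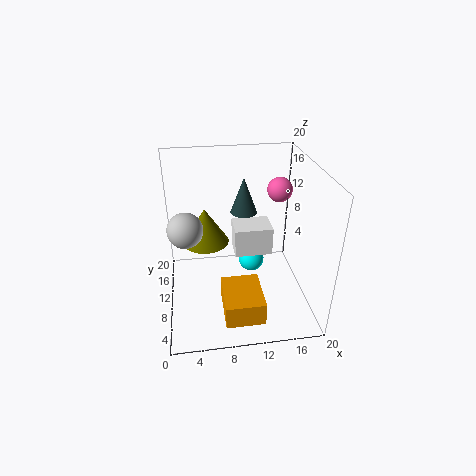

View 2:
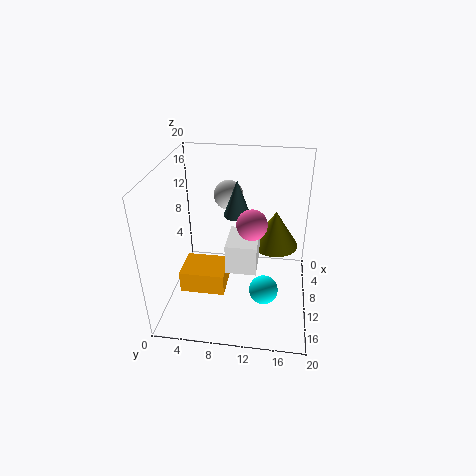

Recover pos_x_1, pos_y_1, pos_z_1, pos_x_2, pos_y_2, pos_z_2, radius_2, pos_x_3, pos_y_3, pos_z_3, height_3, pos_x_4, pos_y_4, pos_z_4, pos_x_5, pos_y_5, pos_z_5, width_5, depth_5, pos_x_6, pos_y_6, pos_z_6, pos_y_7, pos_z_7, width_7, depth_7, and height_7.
pos_x_1 = 3, pos_y_1 = 7.5, pos_z_1 = 13.25, pos_x_2 = 10.75, pos_y_2 = 10, pos_z_2 = 14, radius_2 = 1.75, pos_x_3 = 5.75, pos_y_3 = 15, pos_z_3 = 6.75, height_3 = 5.5, pos_x_4 = 16.25, pos_y_4 = 12.5, pos_z_4 = 15.75, pos_x_5 = 7.25, pos_y_5 = 1.75, pos_z_5 = 1.5, width_5 = 5.25, depth_5 = 6.5, pos_x_6 = 12.75, pos_y_6 = 14, pos_z_6 = 3.5, pos_y_7 = 9, pos_z_7 = 7.5, width_7 = 5.25, depth_7 = 4, height_7 = 4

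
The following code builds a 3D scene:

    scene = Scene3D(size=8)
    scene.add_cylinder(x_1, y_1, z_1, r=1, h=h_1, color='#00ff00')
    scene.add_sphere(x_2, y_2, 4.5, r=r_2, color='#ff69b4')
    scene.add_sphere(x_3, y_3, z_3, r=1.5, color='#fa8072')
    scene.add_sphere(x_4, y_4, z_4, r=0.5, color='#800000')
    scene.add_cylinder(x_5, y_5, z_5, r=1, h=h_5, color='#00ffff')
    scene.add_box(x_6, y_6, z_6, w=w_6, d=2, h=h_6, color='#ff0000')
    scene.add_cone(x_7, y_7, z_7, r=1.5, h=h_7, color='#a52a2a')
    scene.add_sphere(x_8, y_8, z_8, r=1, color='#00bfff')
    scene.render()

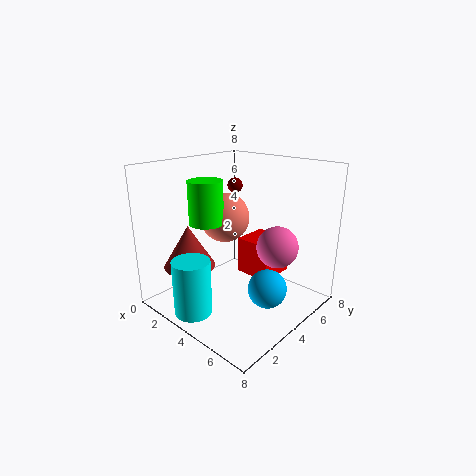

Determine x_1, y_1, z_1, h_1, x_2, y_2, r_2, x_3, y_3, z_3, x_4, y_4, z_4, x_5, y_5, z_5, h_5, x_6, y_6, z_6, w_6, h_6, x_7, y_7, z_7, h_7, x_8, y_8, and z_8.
x_1 = 2
y_1 = 3.5
z_1 = 4.5
h_1 = 2.5
x_2 = 7
y_2 = 3.5
r_2 = 1
x_3 = 2
y_3 = 5
z_3 = 4.5
x_4 = 1
y_4 = 7
z_4 = 6
x_5 = 3.5
y_5 = 1
z_5 = 0.5
h_5 = 3
x_6 = 4
y_6 = 4
z_6 = 2
w_6 = 2
h_6 = 2
x_7 = 1.5
y_7 = 2.5
z_7 = 2
h_7 = 2.5
x_8 = 6.5
y_8 = 3.5
z_8 = 2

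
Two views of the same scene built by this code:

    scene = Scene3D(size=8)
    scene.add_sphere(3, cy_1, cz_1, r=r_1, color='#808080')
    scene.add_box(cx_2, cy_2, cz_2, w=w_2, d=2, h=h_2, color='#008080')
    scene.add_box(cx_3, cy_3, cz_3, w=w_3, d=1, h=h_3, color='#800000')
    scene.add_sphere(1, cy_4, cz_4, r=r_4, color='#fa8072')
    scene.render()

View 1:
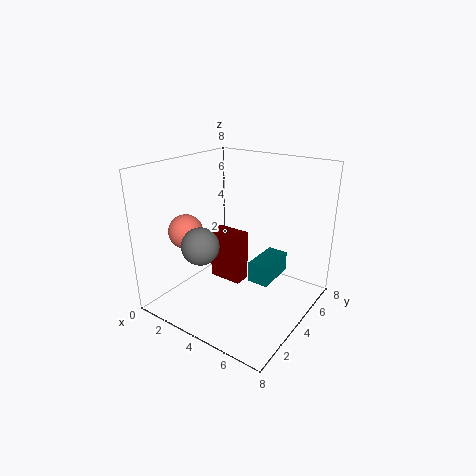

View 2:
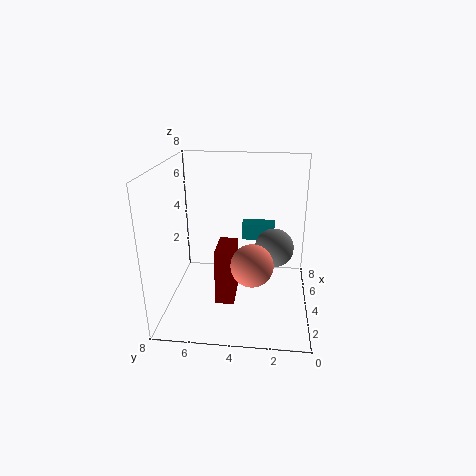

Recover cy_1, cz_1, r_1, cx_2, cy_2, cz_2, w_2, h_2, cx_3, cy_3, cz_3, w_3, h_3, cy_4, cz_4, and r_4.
cy_1 = 2, cz_1 = 4, r_1 = 1, cx_2 = 6, cy_2 = 2, cz_2 = 3, w_2 = 1, h_2 = 1, cx_3 = 2, cy_3 = 4, cz_3 = 1, w_3 = 2, h_3 = 3, cy_4 = 3, cz_4 = 4, r_4 = 1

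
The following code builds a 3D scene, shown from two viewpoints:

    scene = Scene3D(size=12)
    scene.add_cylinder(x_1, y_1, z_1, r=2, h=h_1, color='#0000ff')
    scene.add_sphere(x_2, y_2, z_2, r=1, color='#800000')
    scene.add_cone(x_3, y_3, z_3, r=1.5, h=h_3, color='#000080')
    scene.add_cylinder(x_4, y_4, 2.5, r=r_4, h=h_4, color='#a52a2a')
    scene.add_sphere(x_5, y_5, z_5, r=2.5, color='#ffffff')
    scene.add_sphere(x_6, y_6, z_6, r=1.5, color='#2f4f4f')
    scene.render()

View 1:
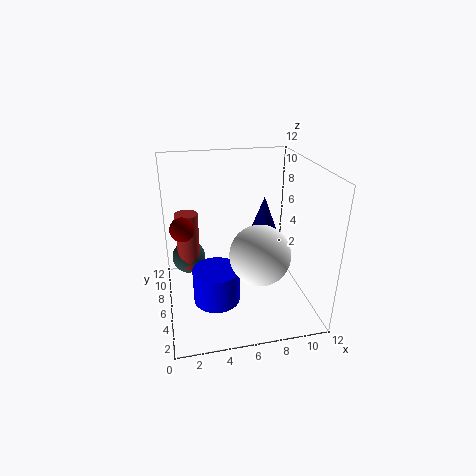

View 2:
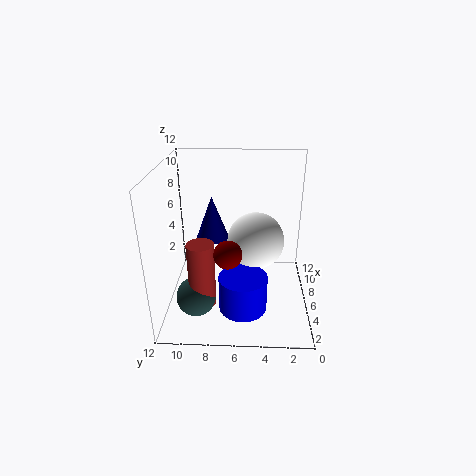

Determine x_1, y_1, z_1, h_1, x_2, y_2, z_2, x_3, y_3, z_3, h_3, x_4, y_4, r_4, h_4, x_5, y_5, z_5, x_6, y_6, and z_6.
x_1 = 4; y_1 = 5.5; z_1 = 0.5; h_1 = 3; x_2 = 1.5; y_2 = 6.5; z_2 = 7; x_3 = 9; y_3 = 8.5; z_3 = 4.5; h_3 = 4; x_4 = 2; y_4 = 8.5; r_4 = 1; h_4 = 5; x_5 = 7.5; y_5 = 4.5; z_5 = 5; x_6 = 2; y_6 = 9; z_6 = 3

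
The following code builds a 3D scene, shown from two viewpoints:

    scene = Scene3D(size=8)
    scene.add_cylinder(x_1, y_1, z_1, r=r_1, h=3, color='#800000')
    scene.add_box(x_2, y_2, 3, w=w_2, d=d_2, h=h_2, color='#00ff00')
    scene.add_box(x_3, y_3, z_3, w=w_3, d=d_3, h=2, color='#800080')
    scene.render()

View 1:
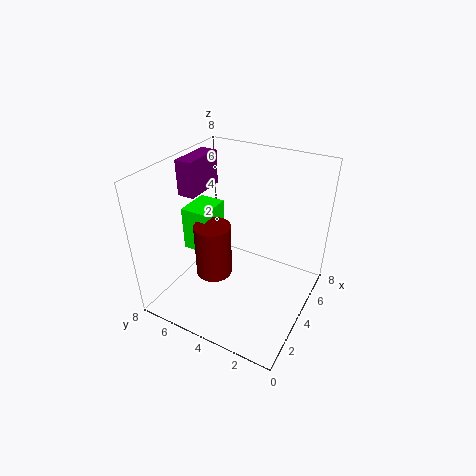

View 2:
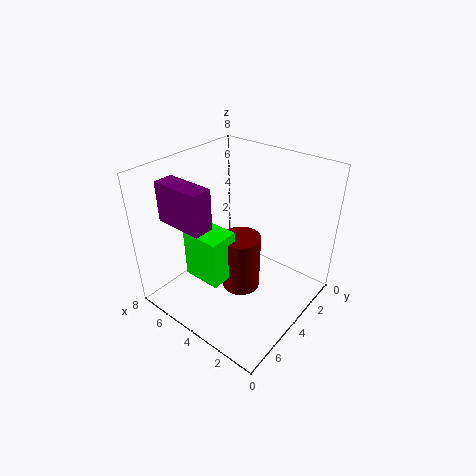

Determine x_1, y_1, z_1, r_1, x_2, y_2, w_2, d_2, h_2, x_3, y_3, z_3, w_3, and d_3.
x_1 = 3; y_1 = 5; z_1 = 2; r_1 = 1; x_2 = 3; y_2 = 5.5; w_2 = 2; d_2 = 1.5; h_2 = 2.5; x_3 = 3.5; y_3 = 6.5; z_3 = 6; w_3 = 2.5; d_3 = 1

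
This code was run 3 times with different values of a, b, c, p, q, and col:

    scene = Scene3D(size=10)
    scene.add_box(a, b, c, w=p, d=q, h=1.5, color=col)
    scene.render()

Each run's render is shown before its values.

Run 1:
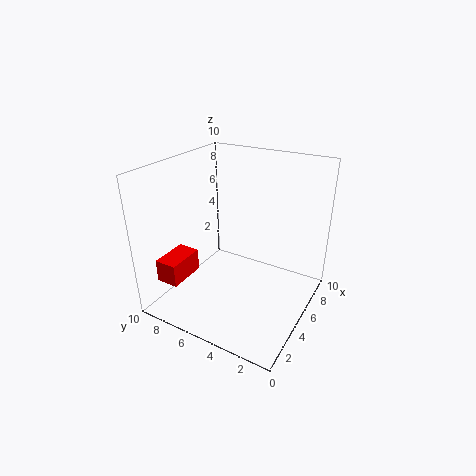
a = 0.5
b = 7
c = 3
p = 2.5
q = 1.5
col = 'red'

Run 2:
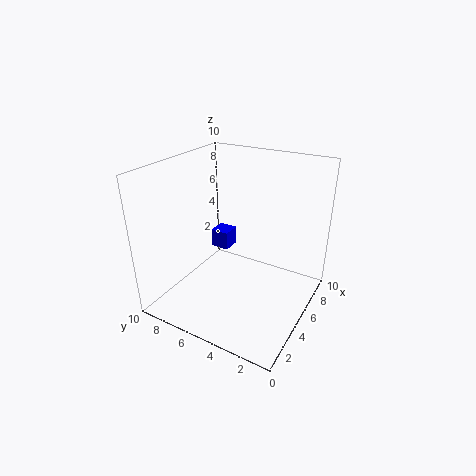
a = 7.5
b = 7.5
c = 2
p = 1.5
q = 1.5
col = 'blue'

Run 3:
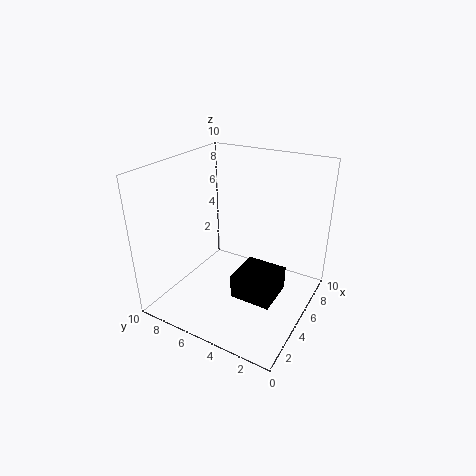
a = 1.5
b = 1
c = 3
p = 2.5
q = 2.5
col = 'black'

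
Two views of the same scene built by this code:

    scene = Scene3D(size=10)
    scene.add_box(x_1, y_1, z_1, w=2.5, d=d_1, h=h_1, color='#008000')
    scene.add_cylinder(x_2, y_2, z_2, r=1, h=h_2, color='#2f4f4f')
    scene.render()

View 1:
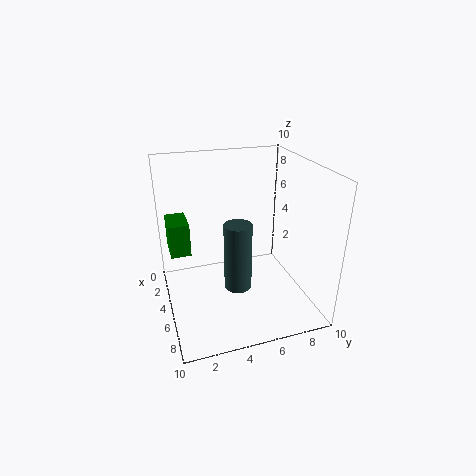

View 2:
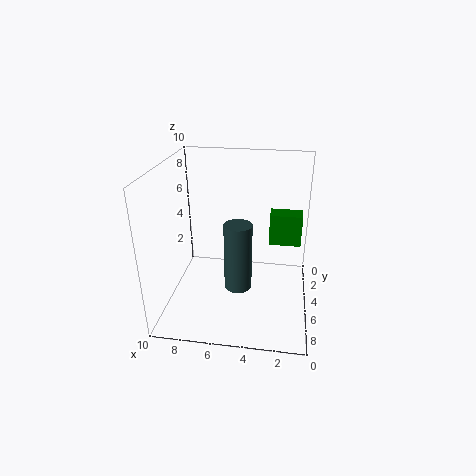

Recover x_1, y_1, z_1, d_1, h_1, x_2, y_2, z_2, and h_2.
x_1 = 0.5
y_1 = 0.5
z_1 = 3
d_1 = 1.5
h_1 = 2.5
x_2 = 5
y_2 = 5
z_2 = 1
h_2 = 5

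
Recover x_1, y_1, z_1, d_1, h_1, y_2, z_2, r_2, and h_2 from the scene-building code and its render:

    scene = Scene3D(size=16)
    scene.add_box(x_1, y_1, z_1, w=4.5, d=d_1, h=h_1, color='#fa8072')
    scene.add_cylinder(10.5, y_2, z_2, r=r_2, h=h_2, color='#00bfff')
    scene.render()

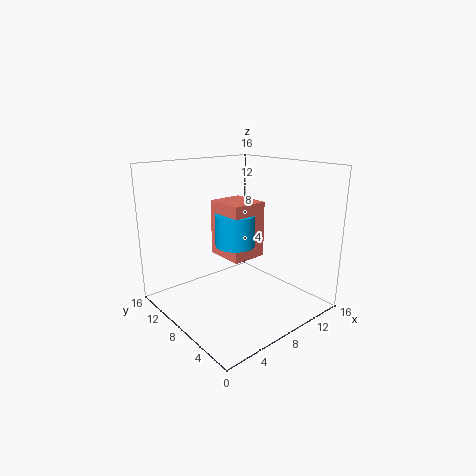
x_1 = 9
y_1 = 9.5
z_1 = 4
d_1 = 5
h_1 = 7
y_2 = 11.5
z_2 = 5.5
r_2 = 2.5
h_2 = 4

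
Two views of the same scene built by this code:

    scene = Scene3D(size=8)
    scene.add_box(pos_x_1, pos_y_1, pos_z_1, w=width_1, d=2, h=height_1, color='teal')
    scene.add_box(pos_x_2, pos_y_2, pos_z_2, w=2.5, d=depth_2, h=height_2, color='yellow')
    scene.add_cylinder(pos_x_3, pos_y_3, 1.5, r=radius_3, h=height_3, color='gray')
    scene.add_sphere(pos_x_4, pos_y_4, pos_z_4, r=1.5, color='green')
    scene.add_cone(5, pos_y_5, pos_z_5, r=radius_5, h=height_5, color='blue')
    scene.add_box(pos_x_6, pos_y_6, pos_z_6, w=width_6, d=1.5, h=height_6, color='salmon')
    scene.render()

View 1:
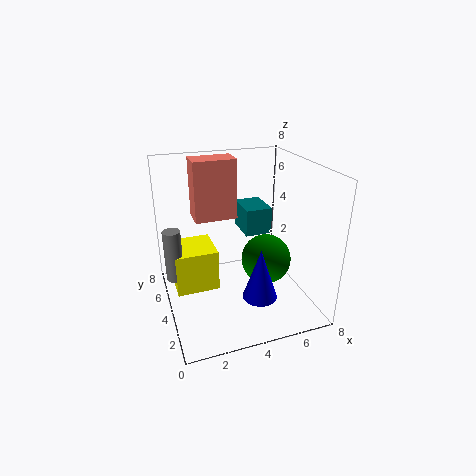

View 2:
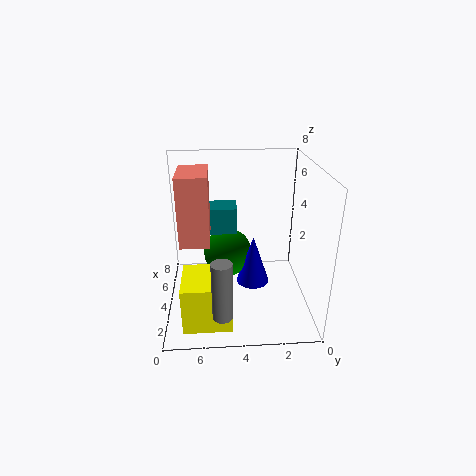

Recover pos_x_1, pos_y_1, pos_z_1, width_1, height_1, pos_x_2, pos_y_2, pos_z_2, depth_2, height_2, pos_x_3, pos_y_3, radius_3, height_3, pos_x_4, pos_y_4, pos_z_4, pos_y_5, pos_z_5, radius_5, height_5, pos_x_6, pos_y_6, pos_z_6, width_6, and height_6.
pos_x_1 = 4.5
pos_y_1 = 4
pos_z_1 = 4
width_1 = 1.5
height_1 = 1.5
pos_x_2 = 0.5
pos_y_2 = 4.5
pos_z_2 = 0.5
depth_2 = 2.5
height_2 = 2.5
pos_x_3 = 0.5
pos_y_3 = 5
radius_3 = 0.5
height_3 = 3
pos_x_4 = 6
pos_y_4 = 4.5
pos_z_4 = 2
pos_y_5 = 3
pos_z_5 = 0.5
radius_5 = 1
height_5 = 3
pos_x_6 = 2
pos_y_6 = 5.5
pos_z_6 = 4.5
width_6 = 2.5
height_6 = 3.5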